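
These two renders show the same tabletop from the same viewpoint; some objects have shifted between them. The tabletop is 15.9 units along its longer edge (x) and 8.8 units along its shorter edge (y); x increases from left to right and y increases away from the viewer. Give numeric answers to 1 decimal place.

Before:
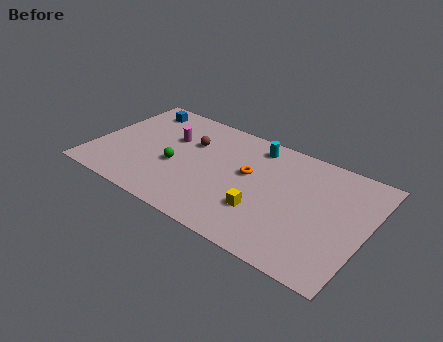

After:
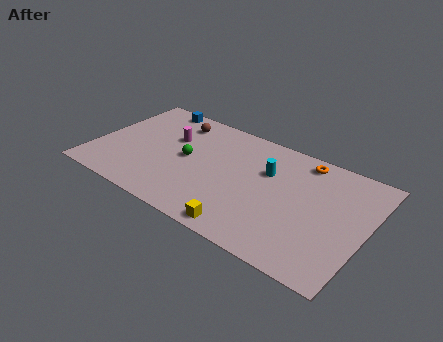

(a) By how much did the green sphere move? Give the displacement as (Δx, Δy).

(0.5, 0.9)

From the two frames, the green sphere sits at roughly (4.9, 3.6) before and (5.4, 4.5) after.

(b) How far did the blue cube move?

1.0

The blue cube was near (1.9, 7.4) before and (2.7, 8.0) after, so it travelled √(0.8² + 0.6²) ≈ 1.0 units.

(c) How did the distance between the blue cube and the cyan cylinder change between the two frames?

+0.5

Before: roughly 7.1 units apart; after: 7.6. That's 0.5 units further apart.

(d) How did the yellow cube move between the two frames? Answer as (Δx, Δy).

(-0.7, -1.8)

The yellow cube was at about (10.2, 2.7) and moved to about (9.5, 0.9).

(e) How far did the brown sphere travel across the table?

1.8

The brown sphere was near (5.4, 5.9) before and (4.2, 7.2) after, so it travelled √(1.2² + 1.3²) ≈ 1.8 units.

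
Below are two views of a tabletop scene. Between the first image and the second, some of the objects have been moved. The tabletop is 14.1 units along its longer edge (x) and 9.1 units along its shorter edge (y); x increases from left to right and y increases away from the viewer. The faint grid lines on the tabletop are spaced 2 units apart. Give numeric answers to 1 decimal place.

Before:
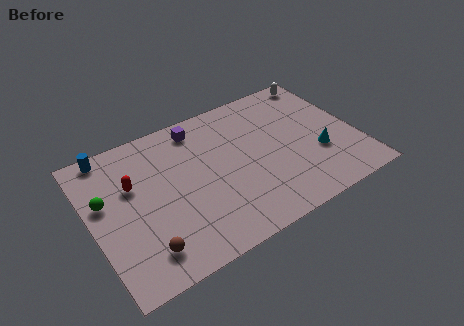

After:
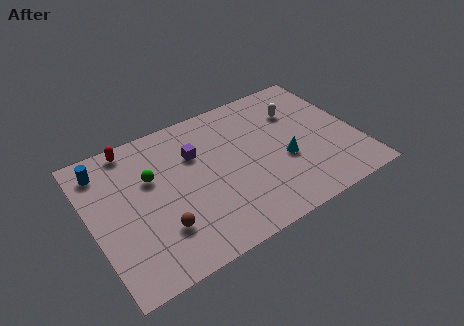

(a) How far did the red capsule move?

2.4

The red capsule moved from about (2.3, 5.8) to (2.6, 8.2), a distance of √(0.3² + 2.4²) ≈ 2.4.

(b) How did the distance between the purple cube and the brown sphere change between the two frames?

-2.8

They were about 7.2 units apart before and 4.4 after — 2.8 units closer together.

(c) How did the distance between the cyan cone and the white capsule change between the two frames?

-2.0

The distance was about 5.1 in the first image and 3.1 in the second, so they moved 2.0 units closer together.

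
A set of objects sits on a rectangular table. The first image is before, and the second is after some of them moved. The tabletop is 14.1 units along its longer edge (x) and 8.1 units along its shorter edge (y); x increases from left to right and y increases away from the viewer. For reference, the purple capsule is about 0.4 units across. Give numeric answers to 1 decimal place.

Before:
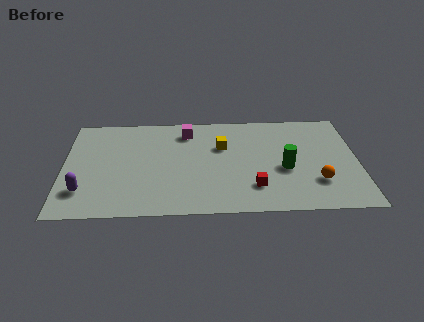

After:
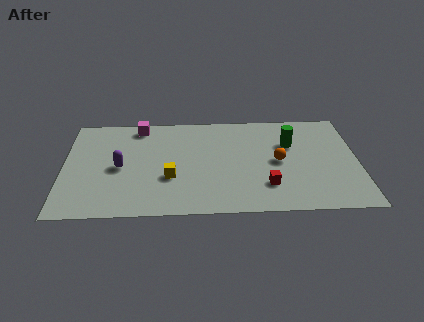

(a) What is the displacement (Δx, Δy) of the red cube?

(0.6, 0.1)

From the two frames, the red cube sits at roughly (9.1, 2.0) before and (9.7, 2.1) after.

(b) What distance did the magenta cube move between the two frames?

2.4

From (5.9, 6.6) to (3.6, 7.1), the magenta cube covered √(2.3² + 0.5²) ≈ 2.4 units.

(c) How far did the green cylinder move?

2.0

The green cylinder moved from about (10.6, 3.4) to (10.9, 5.4), a distance of √(0.3² + 2.0²) ≈ 2.0.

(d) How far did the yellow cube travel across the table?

3.5

The yellow cube was near (7.6, 5.3) before and (5.1, 2.9) after, so it travelled √(2.5² + 2.4²) ≈ 3.5 units.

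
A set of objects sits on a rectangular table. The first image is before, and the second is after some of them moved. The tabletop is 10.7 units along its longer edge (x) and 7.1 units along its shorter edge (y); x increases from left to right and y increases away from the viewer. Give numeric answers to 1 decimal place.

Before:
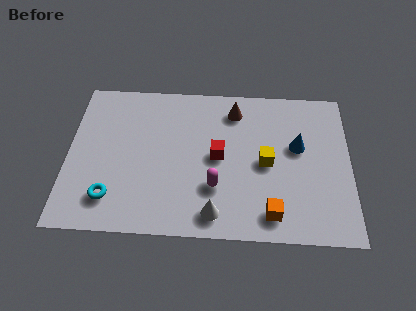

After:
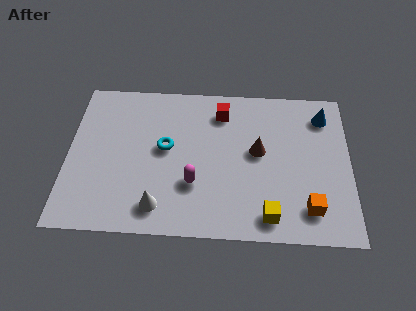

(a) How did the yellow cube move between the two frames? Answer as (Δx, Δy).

(0.1, -2.4)

The yellow cube started near (7.5, 3.4) and ended near (7.6, 1.0).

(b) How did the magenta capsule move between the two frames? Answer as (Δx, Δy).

(-0.8, 0.1)

The magenta capsule was at about (5.6, 2.2) and moved to about (4.8, 2.3).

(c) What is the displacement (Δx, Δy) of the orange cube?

(1.4, 0.3)

The orange cube was at about (7.7, 1.1) and moved to about (9.1, 1.4).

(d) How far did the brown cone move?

2.1

From (6.3, 5.8) to (7.2, 3.9), the brown cone covered √(0.9² + 1.9²) ≈ 2.1 units.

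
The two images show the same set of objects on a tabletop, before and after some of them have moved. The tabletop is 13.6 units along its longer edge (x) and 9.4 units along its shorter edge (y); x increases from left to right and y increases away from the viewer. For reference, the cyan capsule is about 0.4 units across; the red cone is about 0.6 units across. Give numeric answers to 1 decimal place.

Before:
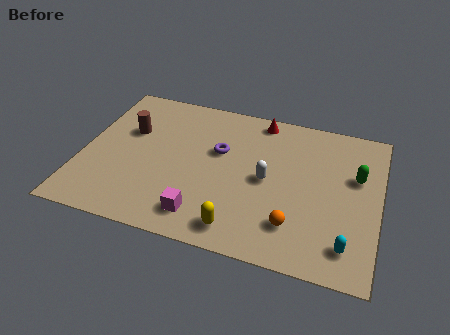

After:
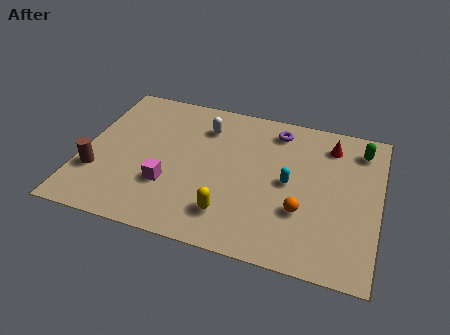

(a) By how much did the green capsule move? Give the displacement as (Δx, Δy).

(0.1, 1.8)

The green capsule started near (12.5, 5.9) and ended near (12.6, 7.7).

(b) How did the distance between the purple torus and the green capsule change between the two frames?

-2.4

Before: roughly 6.3 units apart; after: 3.9. That's 2.4 units closer together.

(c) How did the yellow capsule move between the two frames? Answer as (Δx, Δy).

(-0.5, 0.7)

The yellow capsule was at about (7.5, 1.3) and moved to about (7.0, 2.0).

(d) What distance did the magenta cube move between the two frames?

2.2

From (5.8, 1.6) to (4.1, 3.0), the magenta cube covered √(1.7² + 1.4²) ≈ 2.2 units.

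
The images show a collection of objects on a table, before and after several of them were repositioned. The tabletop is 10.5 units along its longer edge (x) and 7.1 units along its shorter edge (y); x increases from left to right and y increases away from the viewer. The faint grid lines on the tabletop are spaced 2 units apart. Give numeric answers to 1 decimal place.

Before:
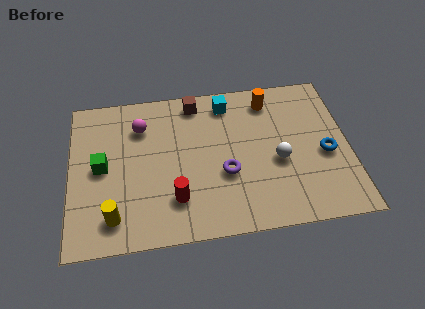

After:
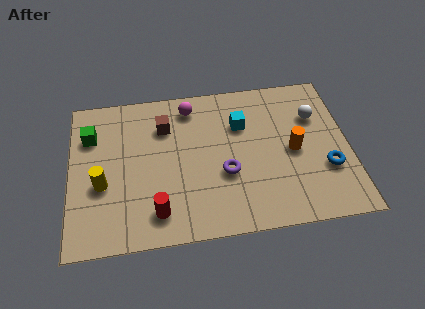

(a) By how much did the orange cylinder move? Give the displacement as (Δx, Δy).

(0.8, -2.5)

From the two frames, the orange cylinder sits at roughly (7.6, 5.9) before and (8.4, 3.4) after.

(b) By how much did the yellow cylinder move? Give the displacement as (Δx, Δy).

(-0.4, 1.5)

From the two frames, the yellow cylinder sits at roughly (1.6, 1.3) before and (1.2, 2.8) after.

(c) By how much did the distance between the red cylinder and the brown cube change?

-0.6

The distance was about 4.5 in the first image and 3.9 in the second, so they moved 0.6 units closer together.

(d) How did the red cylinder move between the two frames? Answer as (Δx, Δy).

(-0.7, -0.5)

The red cylinder started near (3.9, 1.8) and ended near (3.2, 1.3).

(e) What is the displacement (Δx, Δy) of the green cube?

(-0.4, 1.5)

The green cube started near (1.2, 3.6) and ended near (0.8, 5.1).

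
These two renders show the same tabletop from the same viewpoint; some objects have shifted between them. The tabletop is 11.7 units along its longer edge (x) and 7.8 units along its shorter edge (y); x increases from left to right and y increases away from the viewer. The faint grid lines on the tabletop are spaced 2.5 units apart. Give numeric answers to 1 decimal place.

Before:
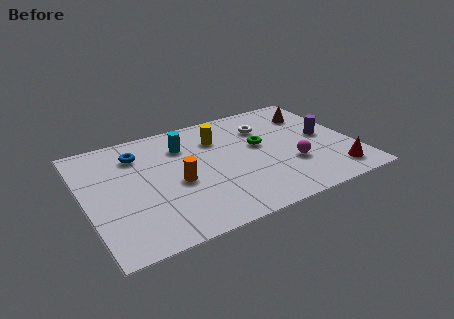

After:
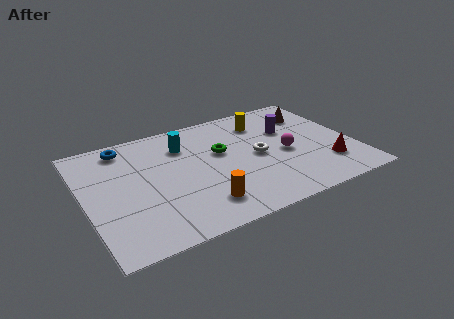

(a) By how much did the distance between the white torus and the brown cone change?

+1.3

Before: roughly 2.2 units apart; after: 3.5. That's 1.3 units further apart.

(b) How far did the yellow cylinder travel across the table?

2.1

From (6.0, 5.7) to (8.1, 6.1), the yellow cylinder covered √(2.1² + 0.4²) ≈ 2.1 units.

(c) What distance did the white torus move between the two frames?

2.0

The white torus was near (8.1, 5.7) before and (7.5, 3.8) after, so it travelled √(0.6² + 1.9²) ≈ 2.0 units.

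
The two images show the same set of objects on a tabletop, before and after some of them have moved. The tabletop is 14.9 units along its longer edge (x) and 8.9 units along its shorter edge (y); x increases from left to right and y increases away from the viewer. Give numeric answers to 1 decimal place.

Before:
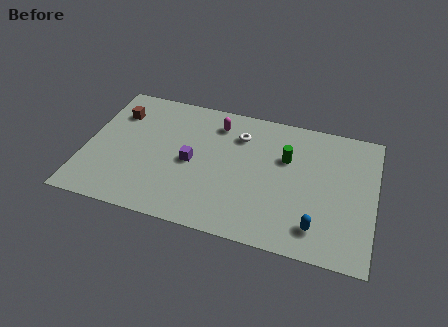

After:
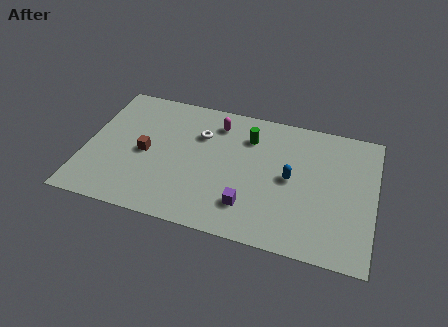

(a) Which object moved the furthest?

the purple cube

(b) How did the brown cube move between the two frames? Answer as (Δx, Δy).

(1.7, -2.4)

The brown cube started near (1.4, 6.6) and ended near (3.1, 4.2).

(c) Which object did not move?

the magenta capsule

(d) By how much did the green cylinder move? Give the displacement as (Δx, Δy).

(-2.0, 0.9)

The green cylinder started near (10.3, 5.8) and ended near (8.3, 6.7).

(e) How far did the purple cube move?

3.7

The purple cube moved from about (5.5, 4.2) to (8.6, 2.1), a distance of √(3.1² + 2.1²) ≈ 3.7.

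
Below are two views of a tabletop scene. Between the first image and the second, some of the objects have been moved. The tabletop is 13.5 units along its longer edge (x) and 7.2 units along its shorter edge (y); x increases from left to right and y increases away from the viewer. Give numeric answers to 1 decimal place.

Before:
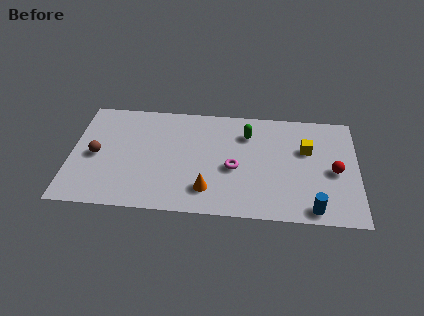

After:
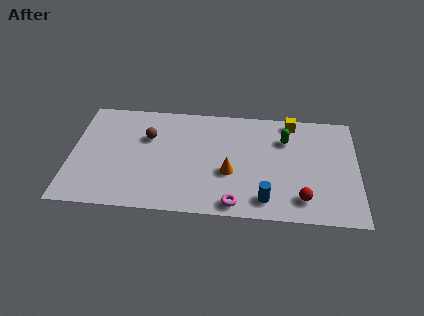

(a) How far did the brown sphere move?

2.8

From (1.2, 3.4) to (3.6, 4.8), the brown sphere covered √(2.4² + 1.4²) ≈ 2.8 units.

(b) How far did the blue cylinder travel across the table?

2.2

The blue cylinder was near (11.4, 0.8) before and (9.2, 1.2) after, so it travelled √(2.2² + 0.4²) ≈ 2.2 units.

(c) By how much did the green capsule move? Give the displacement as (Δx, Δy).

(1.8, -0.2)

The green capsule started near (8.3, 5.4) and ended near (10.1, 5.2).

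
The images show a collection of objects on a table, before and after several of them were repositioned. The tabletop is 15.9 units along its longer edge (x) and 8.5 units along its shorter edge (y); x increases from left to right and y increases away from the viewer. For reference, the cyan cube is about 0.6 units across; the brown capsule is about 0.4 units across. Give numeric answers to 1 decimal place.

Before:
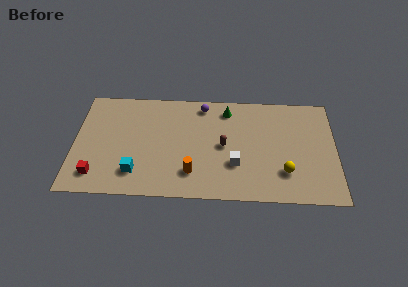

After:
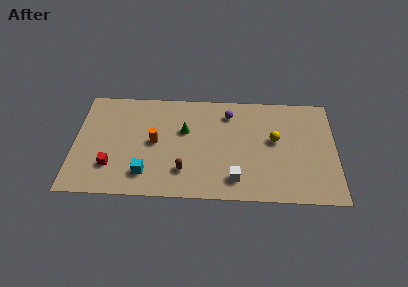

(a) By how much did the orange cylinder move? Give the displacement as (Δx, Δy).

(-2.3, 2.3)

From the two frames, the orange cylinder sits at roughly (7.2, 2.0) before and (4.9, 4.3) after.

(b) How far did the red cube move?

1.1

The red cube moved from about (1.4, 1.6) to (2.3, 2.3), a distance of √(0.9² + 0.7²) ≈ 1.1.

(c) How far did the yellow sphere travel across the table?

2.6

The yellow sphere moved from about (12.8, 2.3) to (12.2, 4.8), a distance of √(0.6² + 2.5²) ≈ 2.6.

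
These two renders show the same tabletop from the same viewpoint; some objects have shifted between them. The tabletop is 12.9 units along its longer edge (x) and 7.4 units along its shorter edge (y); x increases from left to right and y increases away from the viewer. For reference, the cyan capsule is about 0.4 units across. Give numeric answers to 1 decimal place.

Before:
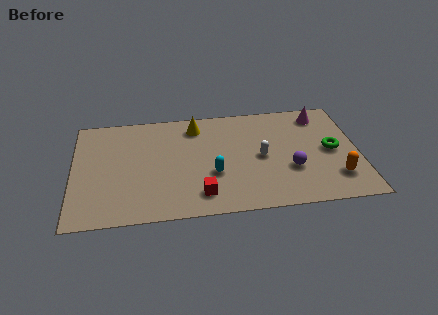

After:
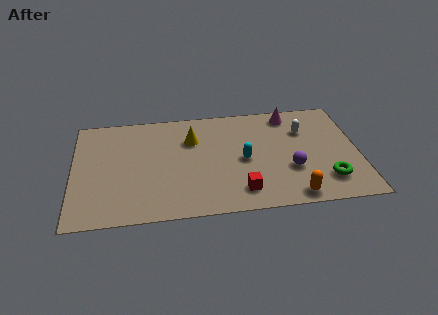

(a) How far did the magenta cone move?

1.4

From (11.3, 6.2) to (9.9, 6.4), the magenta cone covered √(1.4² + 0.2²) ≈ 1.4 units.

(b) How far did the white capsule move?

2.6

The white capsule moved from about (8.5, 3.6) to (10.5, 5.2), a distance of √(2.0² + 1.6²) ≈ 2.6.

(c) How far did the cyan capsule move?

1.6

From (6.3, 2.7) to (7.7, 3.5), the cyan capsule covered √(1.4² + 0.8²) ≈ 1.6 units.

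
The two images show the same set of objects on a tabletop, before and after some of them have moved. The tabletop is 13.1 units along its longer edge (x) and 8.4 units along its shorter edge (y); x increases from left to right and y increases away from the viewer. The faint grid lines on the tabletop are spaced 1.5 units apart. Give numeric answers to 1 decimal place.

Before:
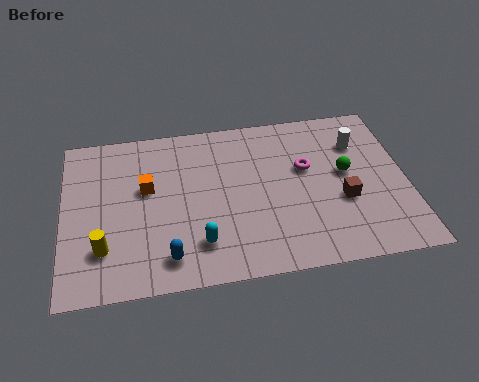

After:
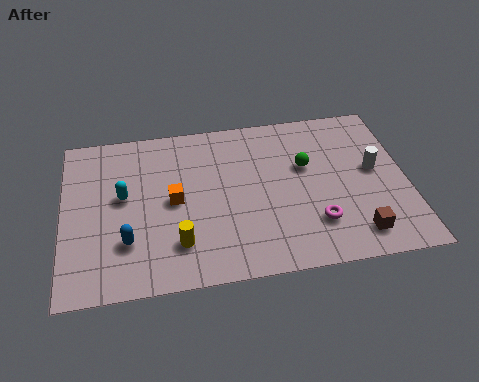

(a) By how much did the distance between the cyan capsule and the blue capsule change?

+1.0

Before: roughly 1.3 units apart; after: 2.3. That's 1.0 units further apart.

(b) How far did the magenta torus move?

2.9

The magenta torus was near (9.3, 5.1) before and (9.5, 2.2) after, so it travelled √(0.2² + 2.9²) ≈ 2.9 units.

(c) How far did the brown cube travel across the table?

1.8

The brown cube was near (10.6, 3.2) before and (11.0, 1.4) after, so it travelled √(0.4² + 1.8²) ≈ 1.8 units.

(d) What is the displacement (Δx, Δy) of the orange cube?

(1.0, -0.8)

The orange cube was at about (3.2, 5.0) and moved to about (4.2, 4.2).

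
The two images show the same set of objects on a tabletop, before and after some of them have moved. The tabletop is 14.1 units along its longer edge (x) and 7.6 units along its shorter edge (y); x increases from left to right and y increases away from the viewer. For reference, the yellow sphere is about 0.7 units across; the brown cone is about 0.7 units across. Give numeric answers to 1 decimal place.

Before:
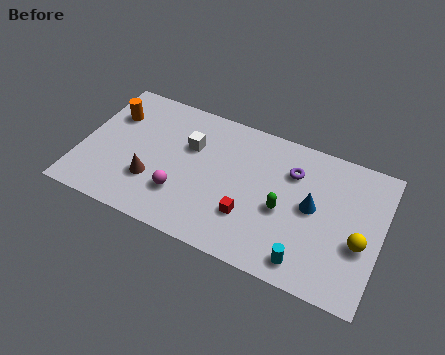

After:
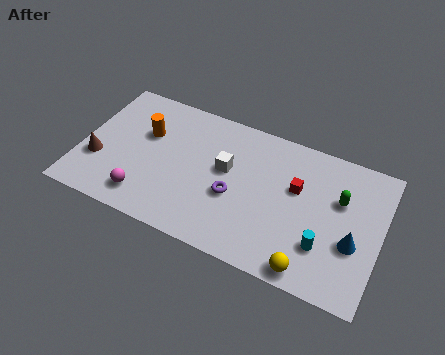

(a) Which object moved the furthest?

the purple torus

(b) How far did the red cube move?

3.1

The red cube was near (8.1, 2.3) before and (10.1, 4.7) after, so it travelled √(2.0² + 2.4²) ≈ 3.1 units.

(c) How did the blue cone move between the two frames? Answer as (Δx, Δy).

(2.0, -1.1)

From the two frames, the blue cone sits at roughly (10.9, 4.0) before and (12.9, 2.9) after.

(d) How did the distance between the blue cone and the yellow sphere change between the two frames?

+0.3

They were about 2.5 units apart before and 2.8 after — 0.3 units further apart.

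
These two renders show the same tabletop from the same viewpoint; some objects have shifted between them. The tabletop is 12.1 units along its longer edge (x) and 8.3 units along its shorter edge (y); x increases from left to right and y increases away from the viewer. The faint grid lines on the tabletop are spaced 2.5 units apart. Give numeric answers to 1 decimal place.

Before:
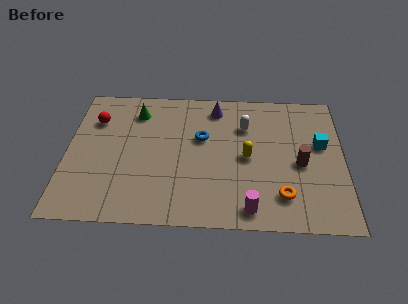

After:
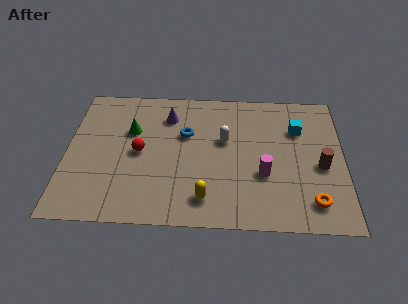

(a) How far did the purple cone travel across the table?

2.2

The purple cone moved from about (6.5, 7.0) to (4.4, 6.4), a distance of √(2.1² + 0.6²) ≈ 2.2.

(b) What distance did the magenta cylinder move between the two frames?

2.1

From (8.0, 1.0) to (8.6, 3.0), the magenta cylinder covered √(0.6² + 2.0²) ≈ 2.1 units.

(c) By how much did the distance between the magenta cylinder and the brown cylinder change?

-0.9

They were about 3.5 units apart before and 2.6 after — 0.9 units closer together.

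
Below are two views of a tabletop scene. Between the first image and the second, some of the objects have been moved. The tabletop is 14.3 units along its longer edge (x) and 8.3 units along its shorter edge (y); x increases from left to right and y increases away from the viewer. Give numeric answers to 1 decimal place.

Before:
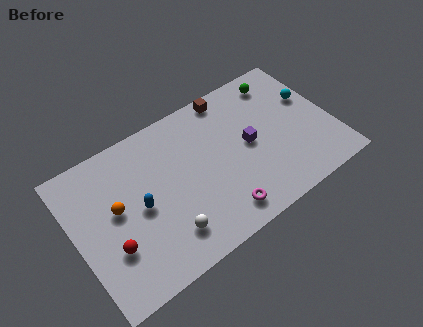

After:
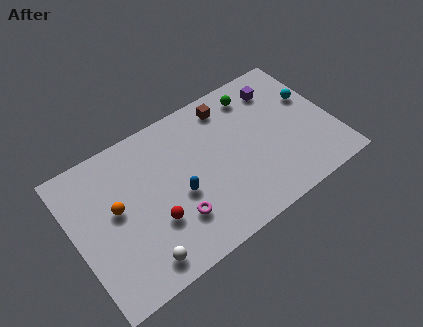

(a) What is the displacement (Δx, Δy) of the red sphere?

(2.4, 0.1)

The red sphere started near (1.7, 2.7) and ended near (4.1, 2.8).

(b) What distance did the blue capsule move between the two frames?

2.2

The blue capsule moved from about (3.5, 4.0) to (5.6, 3.5), a distance of √(2.1² + 0.5²) ≈ 2.2.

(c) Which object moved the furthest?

the purple cube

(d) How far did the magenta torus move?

2.5

The magenta torus moved from about (7.5, 1.3) to (5.2, 2.3), a distance of √(2.3² + 1.0²) ≈ 2.5.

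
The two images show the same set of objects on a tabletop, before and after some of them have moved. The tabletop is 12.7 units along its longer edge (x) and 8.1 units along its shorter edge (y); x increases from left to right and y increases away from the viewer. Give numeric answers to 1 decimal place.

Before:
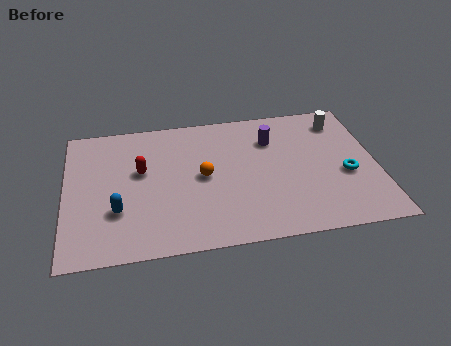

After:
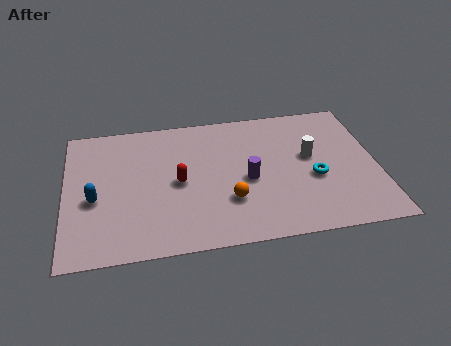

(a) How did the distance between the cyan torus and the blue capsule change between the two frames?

-0.4

Before: roughly 9.3 units apart; after: 8.9. That's 0.4 units closer together.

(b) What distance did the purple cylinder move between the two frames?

2.5

The purple cylinder moved from about (8.5, 5.9) to (7.4, 3.6), a distance of √(1.1² + 2.3²) ≈ 2.5.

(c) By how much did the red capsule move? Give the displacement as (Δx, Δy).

(1.5, -0.9)

The red capsule started near (3.1, 4.8) and ended near (4.6, 3.9).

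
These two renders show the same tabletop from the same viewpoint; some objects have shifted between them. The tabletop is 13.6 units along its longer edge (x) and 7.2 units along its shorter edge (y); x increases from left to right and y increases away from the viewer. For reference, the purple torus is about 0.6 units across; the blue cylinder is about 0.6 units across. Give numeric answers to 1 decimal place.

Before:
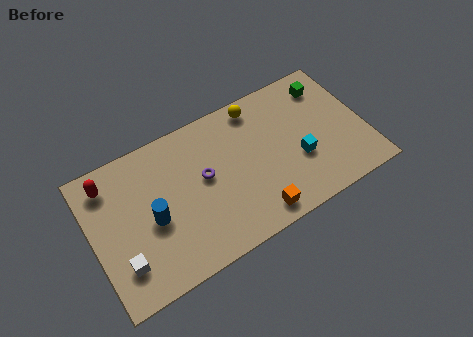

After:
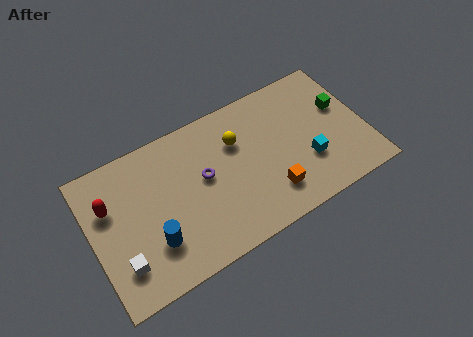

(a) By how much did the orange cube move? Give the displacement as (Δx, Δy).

(0.9, 0.7)

The orange cube started near (7.7, 1.0) and ended near (8.6, 1.7).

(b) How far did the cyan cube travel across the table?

0.5

The cyan cube was near (10.2, 2.7) before and (10.6, 2.4) after, so it travelled √(0.4² + 0.3²) ≈ 0.5 units.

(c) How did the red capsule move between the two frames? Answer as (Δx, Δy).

(-0.1, -1.1)

The red capsule started near (1.1, 5.9) and ended near (1.0, 4.8).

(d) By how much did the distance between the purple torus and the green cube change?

+0.3

The distance was about 6.7 in the first image and 7.0 in the second, so they moved 0.3 units further apart.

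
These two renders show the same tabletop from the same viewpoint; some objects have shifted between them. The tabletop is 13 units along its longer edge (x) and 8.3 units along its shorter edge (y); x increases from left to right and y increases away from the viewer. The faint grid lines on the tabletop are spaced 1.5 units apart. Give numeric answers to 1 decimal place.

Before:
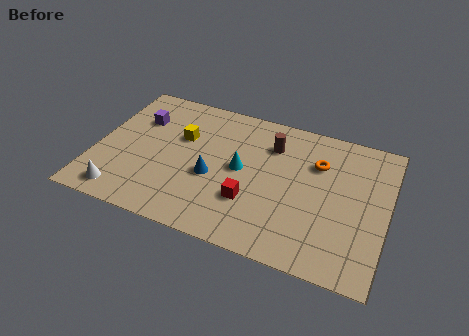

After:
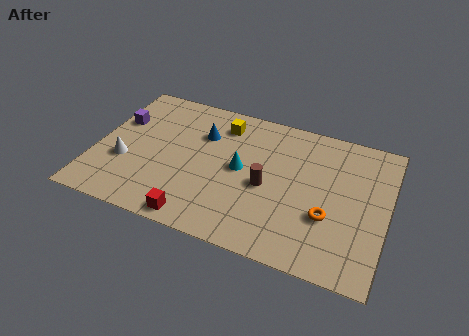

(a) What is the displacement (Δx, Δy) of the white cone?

(-0.1, 1.9)

The white cone started near (1.5, 1.1) and ended near (1.4, 3.0).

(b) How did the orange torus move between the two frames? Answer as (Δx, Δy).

(0.7, -2.9)

From the two frames, the orange torus sits at roughly (9.8, 5.8) before and (10.5, 2.9) after.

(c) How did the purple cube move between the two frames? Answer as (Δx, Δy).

(-0.9, -0.4)

The purple cube was at about (1.7, 5.8) and moved to about (0.8, 5.4).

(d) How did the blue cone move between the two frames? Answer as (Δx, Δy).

(-0.7, 2.4)

The blue cone started near (5.3, 3.4) and ended near (4.6, 5.8).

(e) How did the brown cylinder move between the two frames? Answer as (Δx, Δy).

(0.0, -2.5)

From the two frames, the brown cylinder sits at roughly (7.7, 6.2) before and (7.7, 3.7) after.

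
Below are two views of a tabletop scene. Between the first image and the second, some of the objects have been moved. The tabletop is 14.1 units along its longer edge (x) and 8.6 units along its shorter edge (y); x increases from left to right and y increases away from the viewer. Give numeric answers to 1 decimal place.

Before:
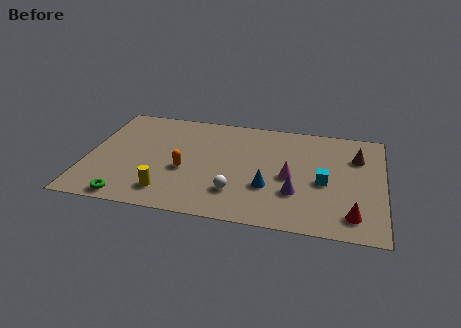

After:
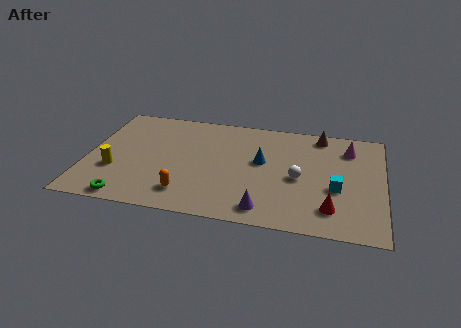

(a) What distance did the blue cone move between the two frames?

2.0

From (8.7, 2.9) to (8.3, 4.9), the blue cone covered √(0.4² + 2.0²) ≈ 2.0 units.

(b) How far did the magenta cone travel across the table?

3.9

The magenta cone was near (9.7, 3.9) before and (12.4, 6.7) after, so it travelled √(2.7² + 2.8²) ≈ 3.9 units.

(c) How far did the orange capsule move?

1.8

The orange capsule moved from about (4.7, 3.5) to (4.9, 1.7), a distance of √(0.2² + 1.8²) ≈ 1.8.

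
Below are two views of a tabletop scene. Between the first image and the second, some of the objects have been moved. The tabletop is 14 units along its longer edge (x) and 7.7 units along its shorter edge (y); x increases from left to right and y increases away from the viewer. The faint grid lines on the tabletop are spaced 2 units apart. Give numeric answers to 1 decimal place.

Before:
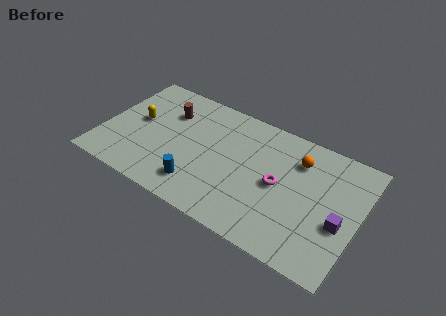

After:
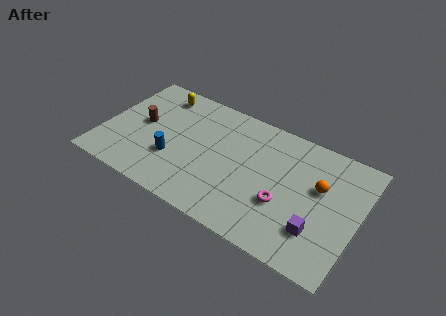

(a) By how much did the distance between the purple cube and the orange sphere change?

-1.1

They were about 3.7 units apart before and 2.6 after — 1.1 units closer together.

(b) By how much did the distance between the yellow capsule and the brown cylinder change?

+0.5

The distance was about 2.0 in the first image and 2.5 in the second, so they moved 0.5 units further apart.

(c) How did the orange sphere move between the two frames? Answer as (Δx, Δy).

(1.3, -1.1)

The orange sphere was at about (10.5, 5.8) and moved to about (11.8, 4.7).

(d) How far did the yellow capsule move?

2.4

The yellow capsule was near (1.8, 4.2) before and (2.6, 6.5) after, so it travelled √(0.8² + 2.3²) ≈ 2.4 units.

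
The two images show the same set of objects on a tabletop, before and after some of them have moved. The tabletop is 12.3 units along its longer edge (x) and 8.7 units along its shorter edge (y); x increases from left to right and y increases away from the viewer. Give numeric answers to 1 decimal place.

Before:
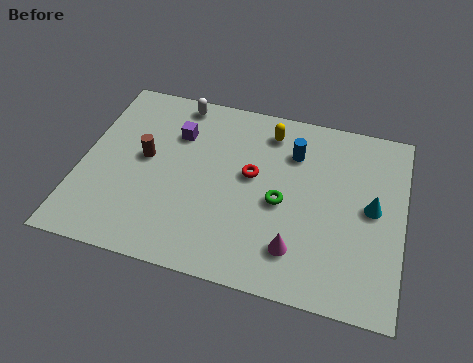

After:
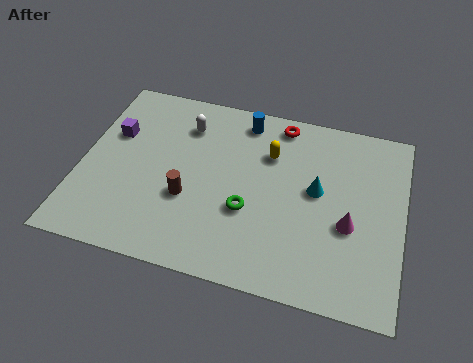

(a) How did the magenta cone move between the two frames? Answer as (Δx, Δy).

(1.9, 1.6)

The magenta cone started near (8.4, 1.9) and ended near (10.3, 3.5).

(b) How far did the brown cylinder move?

2.3

The brown cylinder was near (2.4, 4.7) before and (4.2, 3.2) after, so it travelled √(1.8² + 1.5²) ≈ 2.3 units.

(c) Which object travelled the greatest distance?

the red torus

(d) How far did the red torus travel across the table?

2.9

The red torus was near (6.5, 4.9) before and (7.4, 7.7) after, so it travelled √(0.9² + 2.8²) ≈ 2.9 units.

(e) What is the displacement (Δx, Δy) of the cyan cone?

(-2.1, 0.3)

The cyan cone started near (11.1, 4.5) and ended near (9.0, 4.8).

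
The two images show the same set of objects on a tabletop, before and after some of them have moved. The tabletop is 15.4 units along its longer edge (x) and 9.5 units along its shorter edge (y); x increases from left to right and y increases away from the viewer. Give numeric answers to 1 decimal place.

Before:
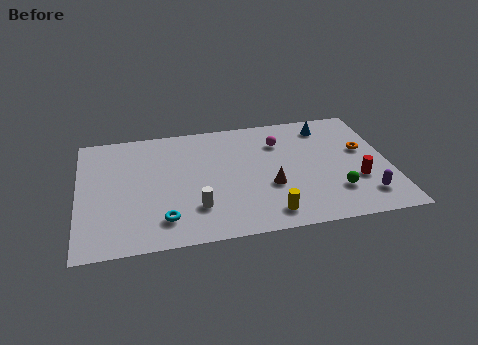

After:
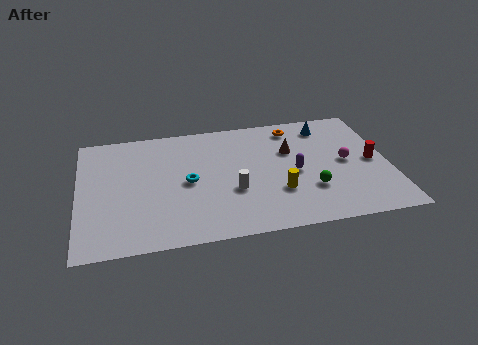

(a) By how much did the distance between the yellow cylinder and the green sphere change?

-2.0

They were about 3.6 units apart before and 1.6 after — 2.0 units closer together.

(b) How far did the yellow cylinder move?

1.7

The yellow cylinder moved from about (9.2, 1.4) to (9.8, 3.0), a distance of √(0.6² + 1.6²) ≈ 1.7.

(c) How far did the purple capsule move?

4.1

The purple capsule moved from about (14.0, 1.9) to (10.7, 4.4), a distance of √(3.3² + 2.5²) ≈ 4.1.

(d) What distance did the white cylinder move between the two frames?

2.1

The white cylinder was near (5.7, 2.5) before and (7.6, 3.5) after, so it travelled √(1.9² + 1.0²) ≈ 2.1 units.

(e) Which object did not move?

the blue cone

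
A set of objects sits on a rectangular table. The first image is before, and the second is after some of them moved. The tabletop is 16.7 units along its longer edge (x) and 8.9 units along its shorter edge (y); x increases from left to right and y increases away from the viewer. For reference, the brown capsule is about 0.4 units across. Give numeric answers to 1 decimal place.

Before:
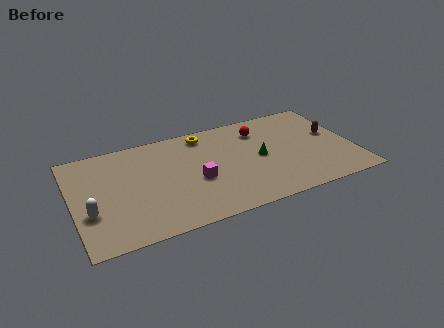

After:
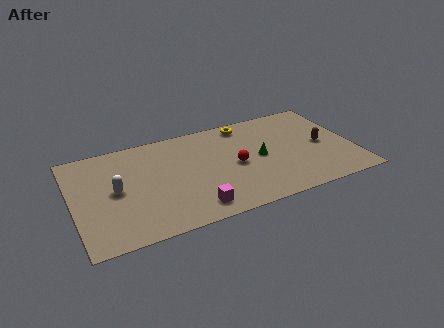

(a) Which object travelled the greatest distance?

the red sphere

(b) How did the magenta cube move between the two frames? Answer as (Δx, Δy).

(-0.4, -2.3)

The magenta cube started near (7.2, 3.7) and ended near (6.8, 1.4).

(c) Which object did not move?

the green cone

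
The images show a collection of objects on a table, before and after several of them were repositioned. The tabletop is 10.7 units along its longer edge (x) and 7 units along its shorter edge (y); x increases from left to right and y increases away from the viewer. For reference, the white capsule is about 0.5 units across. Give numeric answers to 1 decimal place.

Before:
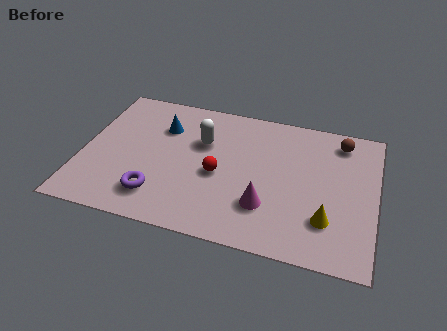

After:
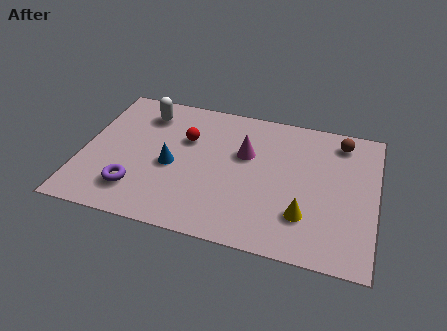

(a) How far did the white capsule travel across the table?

2.4

The white capsule moved from about (4.3, 4.6) to (2.1, 5.6), a distance of √(2.2² + 1.0²) ≈ 2.4.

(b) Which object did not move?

the brown sphere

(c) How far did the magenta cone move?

2.6

The magenta cone moved from about (6.8, 2.0) to (5.9, 4.4), a distance of √(0.9² + 2.4²) ≈ 2.6.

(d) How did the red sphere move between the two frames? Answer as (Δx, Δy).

(-1.3, 1.5)

The red sphere started near (5.0, 3.1) and ended near (3.7, 4.6).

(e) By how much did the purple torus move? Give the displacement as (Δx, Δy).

(-0.8, 0.1)

From the two frames, the purple torus sits at roughly (2.9, 1.5) before and (2.1, 1.6) after.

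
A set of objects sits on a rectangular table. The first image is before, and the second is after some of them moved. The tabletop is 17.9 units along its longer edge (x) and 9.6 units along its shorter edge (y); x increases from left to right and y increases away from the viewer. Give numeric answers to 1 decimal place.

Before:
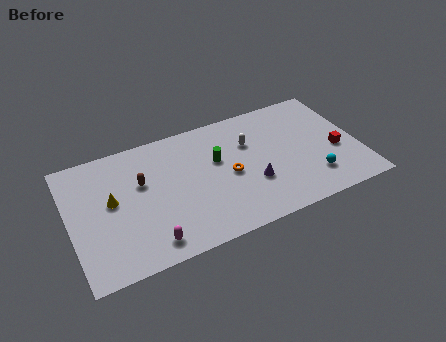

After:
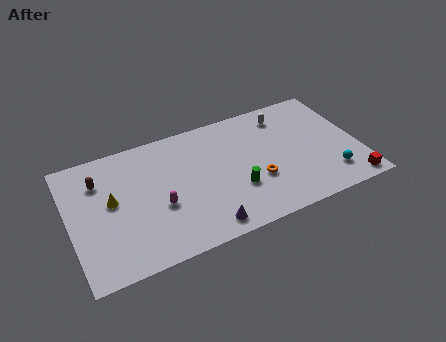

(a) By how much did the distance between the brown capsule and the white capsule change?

+4.9

They were about 6.8 units apart before and 11.7 after — 4.9 units further apart.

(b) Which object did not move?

the yellow cone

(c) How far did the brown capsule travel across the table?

2.7

The brown capsule was near (4.5, 6.0) before and (2.0, 7.1) after, so it travelled √(2.5² + 1.1²) ≈ 2.7 units.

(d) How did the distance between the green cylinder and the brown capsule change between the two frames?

+4.3

Before: roughly 4.7 units apart; after: 9.0. That's 4.3 units further apart.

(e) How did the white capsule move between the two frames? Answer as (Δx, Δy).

(2.4, 1.4)

The white capsule started near (11.3, 6.5) and ended near (13.7, 7.9).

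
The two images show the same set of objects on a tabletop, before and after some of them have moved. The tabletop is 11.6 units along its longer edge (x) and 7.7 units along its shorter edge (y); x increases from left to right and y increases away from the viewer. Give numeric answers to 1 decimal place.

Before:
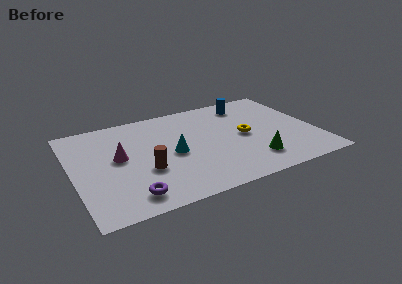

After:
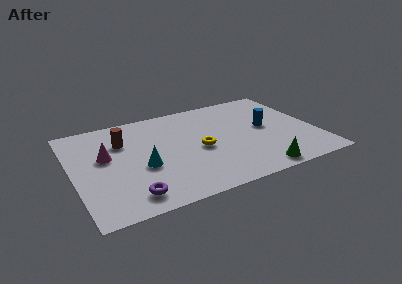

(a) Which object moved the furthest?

the brown cylinder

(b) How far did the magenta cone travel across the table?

0.7

The magenta cone was near (2.2, 4.2) before and (1.6, 4.5) after, so it travelled √(0.6² + 0.3²) ≈ 0.7 units.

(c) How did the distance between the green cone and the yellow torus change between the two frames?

+1.5

They were about 2.1 units apart before and 3.6 after — 1.5 units further apart.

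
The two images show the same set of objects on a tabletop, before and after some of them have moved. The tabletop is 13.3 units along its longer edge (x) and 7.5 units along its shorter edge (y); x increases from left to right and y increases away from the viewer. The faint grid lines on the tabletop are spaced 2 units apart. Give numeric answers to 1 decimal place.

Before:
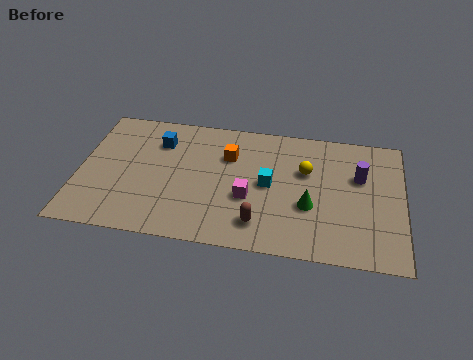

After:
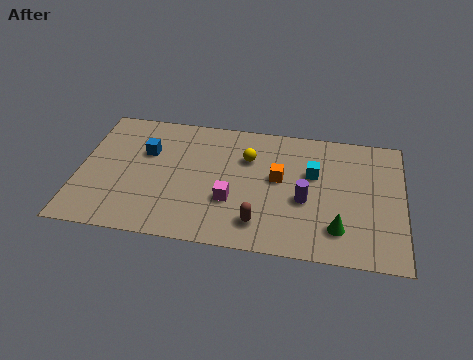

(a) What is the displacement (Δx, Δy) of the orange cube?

(2.1, -1.0)

From the two frames, the orange cube sits at roughly (6.1, 5.2) before and (8.2, 4.2) after.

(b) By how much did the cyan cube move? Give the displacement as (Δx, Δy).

(1.8, 0.9)

The cyan cube was at about (7.8, 3.8) and moved to about (9.6, 4.7).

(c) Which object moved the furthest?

the purple cylinder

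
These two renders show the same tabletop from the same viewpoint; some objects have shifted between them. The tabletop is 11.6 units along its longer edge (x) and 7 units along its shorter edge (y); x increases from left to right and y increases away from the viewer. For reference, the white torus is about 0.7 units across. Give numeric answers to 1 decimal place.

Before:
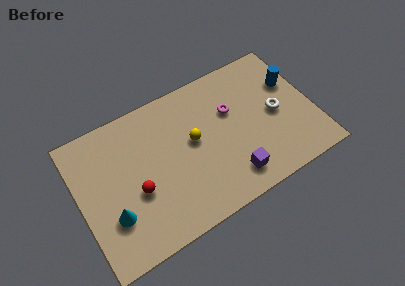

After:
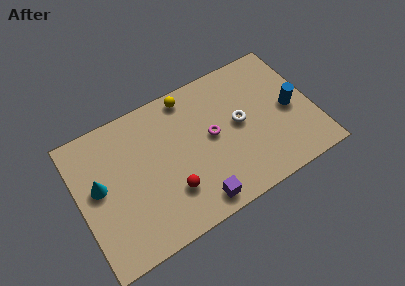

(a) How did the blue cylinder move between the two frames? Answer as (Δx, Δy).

(-0.3, -1.3)

From the two frames, the blue cylinder sits at roughly (10.8, 4.6) before and (10.5, 3.3) after.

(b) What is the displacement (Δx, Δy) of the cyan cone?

(-0.4, 1.7)

The cyan cone was at about (1.4, 2.2) and moved to about (1.0, 3.9).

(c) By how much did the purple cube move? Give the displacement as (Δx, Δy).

(-1.8, -0.4)

The purple cube started near (7.2, 1.3) and ended near (5.4, 0.9).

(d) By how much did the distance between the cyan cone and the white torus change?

-1.5

The distance was about 8.5 in the first image and 7.0 in the second, so they moved 1.5 units closer together.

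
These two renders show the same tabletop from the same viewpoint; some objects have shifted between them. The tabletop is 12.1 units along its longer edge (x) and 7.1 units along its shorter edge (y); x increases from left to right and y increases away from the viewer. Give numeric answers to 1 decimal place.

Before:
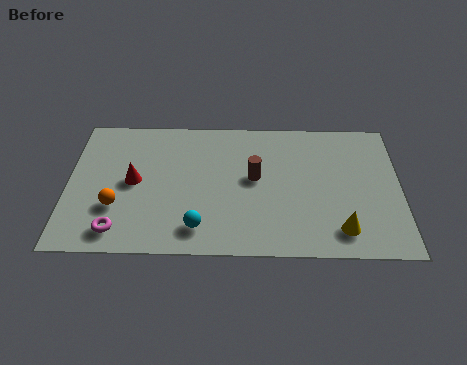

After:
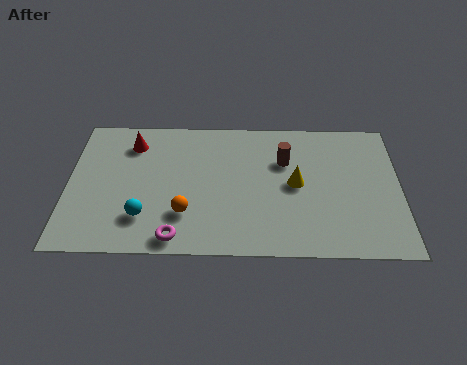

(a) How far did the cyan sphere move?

2.1

From (4.8, 1.3) to (2.8, 1.8), the cyan sphere covered √(2.0² + 0.5²) ≈ 2.1 units.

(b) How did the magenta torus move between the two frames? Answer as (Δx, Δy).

(2.1, -0.3)

From the two frames, the magenta torus sits at roughly (1.9, 1.1) before and (4.0, 0.8) after.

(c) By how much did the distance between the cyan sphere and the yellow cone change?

+0.7

They were about 5.1 units apart before and 5.8 after — 0.7 units further apart.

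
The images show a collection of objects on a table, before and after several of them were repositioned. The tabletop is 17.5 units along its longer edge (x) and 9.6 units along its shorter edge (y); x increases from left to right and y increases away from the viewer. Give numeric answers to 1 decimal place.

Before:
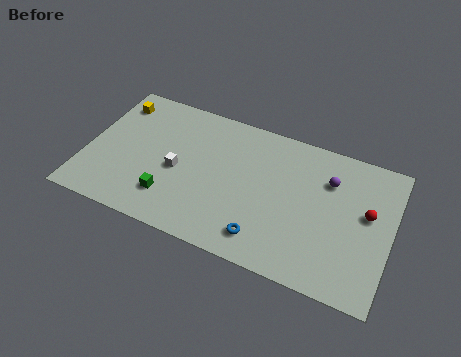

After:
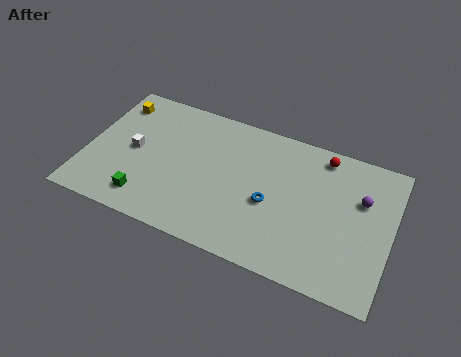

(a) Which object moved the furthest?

the red sphere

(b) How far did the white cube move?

2.6

From (5.3, 4.3) to (2.7, 4.8), the white cube covered √(2.6² + 0.5²) ≈ 2.6 units.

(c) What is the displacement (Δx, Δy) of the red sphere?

(-2.8, 2.9)

The red sphere was at about (16.1, 5.5) and moved to about (13.3, 8.4).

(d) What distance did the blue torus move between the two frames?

2.4

From (10.6, 1.7) to (10.7, 4.1), the blue torus covered √(0.1² + 2.4²) ≈ 2.4 units.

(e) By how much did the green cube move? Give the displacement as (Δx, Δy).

(-1.3, -0.6)

From the two frames, the green cube sits at roughly (5.1, 2.3) before and (3.8, 1.7) after.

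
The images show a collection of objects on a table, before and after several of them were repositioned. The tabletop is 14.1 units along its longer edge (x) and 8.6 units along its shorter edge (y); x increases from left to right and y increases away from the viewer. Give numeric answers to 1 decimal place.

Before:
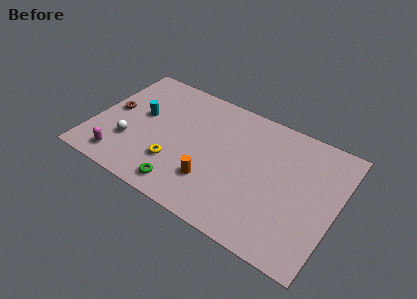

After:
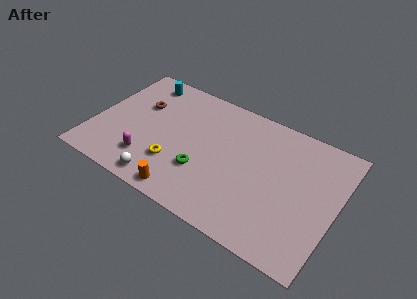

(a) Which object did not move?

the yellow torus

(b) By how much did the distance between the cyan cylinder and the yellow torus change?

+2.2

They were about 3.4 units apart before and 5.6 after — 2.2 units further apart.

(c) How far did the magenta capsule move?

1.7

The magenta capsule moved from about (2.0, 1.3) to (3.5, 2.0), a distance of √(1.5² + 0.7²) ≈ 1.7.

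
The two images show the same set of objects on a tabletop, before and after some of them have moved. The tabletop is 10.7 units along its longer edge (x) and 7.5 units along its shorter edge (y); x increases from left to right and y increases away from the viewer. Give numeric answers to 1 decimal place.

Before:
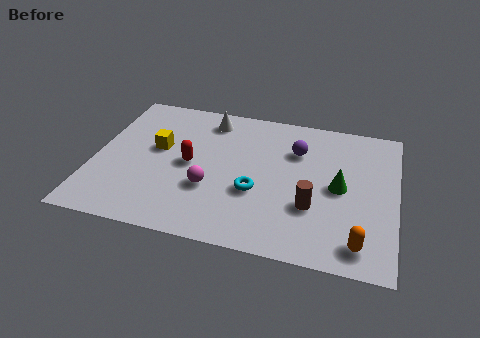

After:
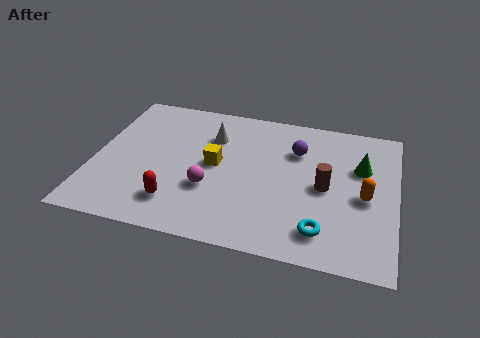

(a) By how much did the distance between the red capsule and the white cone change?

+1.3

Before: roughly 2.6 units apart; after: 3.9. That's 1.3 units further apart.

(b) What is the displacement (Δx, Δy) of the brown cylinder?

(0.4, 1.1)

The brown cylinder was at about (7.8, 2.5) and moved to about (8.2, 3.6).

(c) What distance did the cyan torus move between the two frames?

2.8

The cyan torus moved from about (5.8, 2.8) to (8.2, 1.4), a distance of √(2.4² + 1.4²) ≈ 2.8.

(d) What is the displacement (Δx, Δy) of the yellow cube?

(2.1, -0.4)

The yellow cube started near (2.2, 4.3) and ended near (4.3, 3.9).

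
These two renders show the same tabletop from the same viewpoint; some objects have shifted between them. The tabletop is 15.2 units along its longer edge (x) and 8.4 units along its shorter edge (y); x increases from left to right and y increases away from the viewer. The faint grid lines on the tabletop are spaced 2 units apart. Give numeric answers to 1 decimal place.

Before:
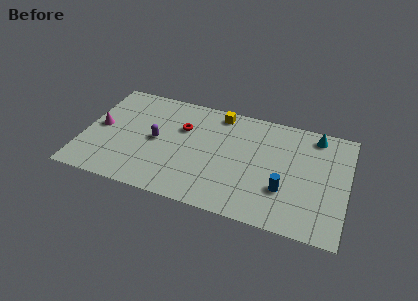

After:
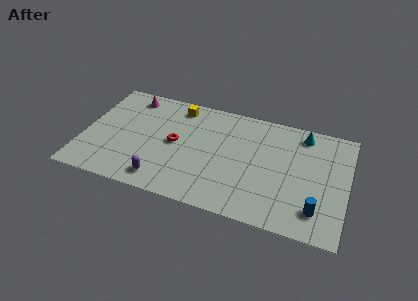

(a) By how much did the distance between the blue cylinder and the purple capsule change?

+1.2

Before: roughly 7.6 units apart; after: 8.8. That's 1.2 units further apart.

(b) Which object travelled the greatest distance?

the magenta cone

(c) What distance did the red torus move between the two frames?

1.3

The red torus moved from about (5.6, 5.6) to (5.3, 4.3), a distance of √(0.3² + 1.3²) ≈ 1.3.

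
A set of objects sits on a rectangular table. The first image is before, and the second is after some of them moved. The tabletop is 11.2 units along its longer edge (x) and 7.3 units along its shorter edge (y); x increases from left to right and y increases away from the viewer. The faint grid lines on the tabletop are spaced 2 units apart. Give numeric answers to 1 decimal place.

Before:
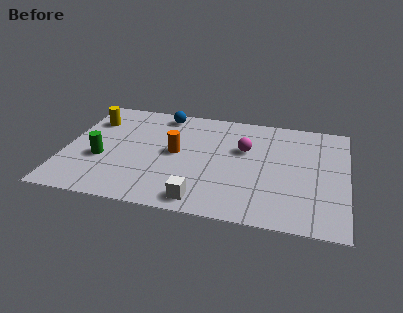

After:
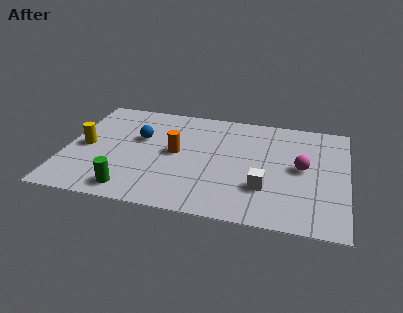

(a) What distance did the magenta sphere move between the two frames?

2.4

The magenta sphere was near (7.1, 4.6) before and (9.4, 3.8) after, so it travelled √(2.3² + 0.8²) ≈ 2.4 units.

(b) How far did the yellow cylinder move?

1.9

The yellow cylinder moved from about (0.9, 5.4) to (0.8, 3.5), a distance of √(0.1² + 1.9²) ≈ 1.9.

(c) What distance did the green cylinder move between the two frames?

2.2

The green cylinder was near (1.5, 2.8) before and (2.8, 1.0) after, so it travelled √(1.3² + 1.8²) ≈ 2.2 units.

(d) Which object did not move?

the orange cylinder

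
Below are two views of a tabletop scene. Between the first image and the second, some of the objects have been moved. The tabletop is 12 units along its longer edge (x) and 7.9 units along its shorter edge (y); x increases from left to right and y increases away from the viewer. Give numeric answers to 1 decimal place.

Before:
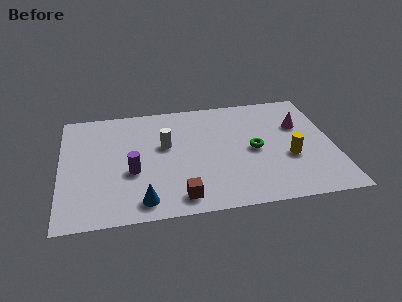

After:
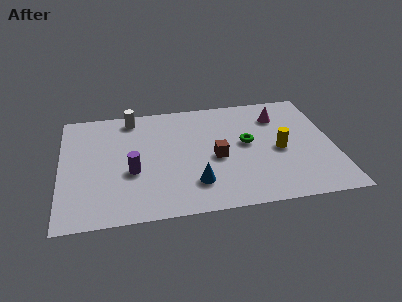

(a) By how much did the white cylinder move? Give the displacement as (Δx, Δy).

(-1.4, 2.2)

The white cylinder started near (4.6, 4.7) and ended near (3.2, 6.9).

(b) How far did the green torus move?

0.6

From (8.5, 3.8) to (8.2, 4.3), the green torus covered √(0.3² + 0.5²) ≈ 0.6 units.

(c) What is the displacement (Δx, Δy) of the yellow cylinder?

(-0.4, 0.6)

From the two frames, the yellow cylinder sits at roughly (10.0, 3.0) before and (9.6, 3.6) after.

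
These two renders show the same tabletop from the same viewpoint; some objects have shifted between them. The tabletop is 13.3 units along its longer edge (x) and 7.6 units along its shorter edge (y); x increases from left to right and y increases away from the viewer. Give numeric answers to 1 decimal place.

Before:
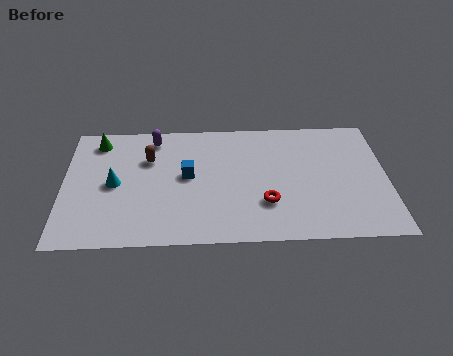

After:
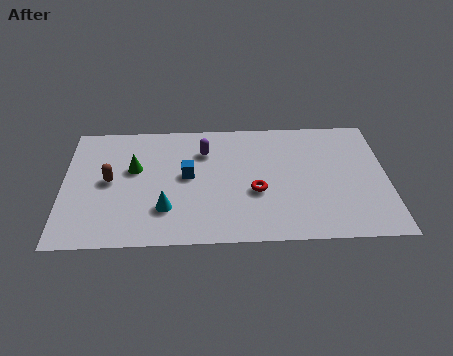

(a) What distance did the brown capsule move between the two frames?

2.1

The brown capsule moved from about (3.5, 5.2) to (1.9, 3.9), a distance of √(1.6² + 1.3²) ≈ 2.1.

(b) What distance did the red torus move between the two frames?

0.8

The red torus was near (8.3, 2.3) before and (7.9, 3.0) after, so it travelled √(0.4² + 0.7²) ≈ 0.8 units.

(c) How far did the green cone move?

2.3

The green cone moved from about (1.4, 6.4) to (2.9, 4.6), a distance of √(1.5² + 1.8²) ≈ 2.3.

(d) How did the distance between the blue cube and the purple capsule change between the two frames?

-1.1

Before: roughly 2.8 units apart; after: 1.7. That's 1.1 units closer together.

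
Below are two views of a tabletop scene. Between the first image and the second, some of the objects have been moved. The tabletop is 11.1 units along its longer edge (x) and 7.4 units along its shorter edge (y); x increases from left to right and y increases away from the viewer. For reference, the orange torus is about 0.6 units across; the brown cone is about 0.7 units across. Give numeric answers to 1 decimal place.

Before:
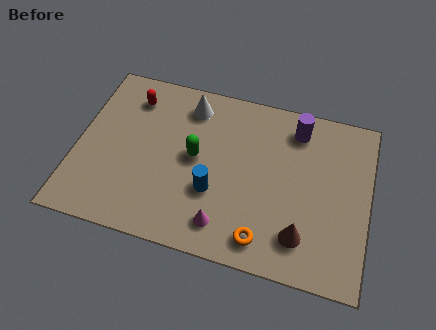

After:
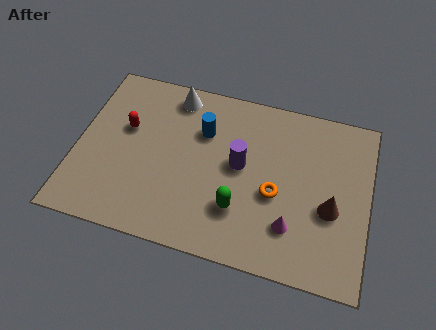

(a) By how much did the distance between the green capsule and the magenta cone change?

-0.9

They were about 2.9 units apart before and 2.0 after — 0.9 units closer together.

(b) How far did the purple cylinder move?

2.9

From (8.2, 6.1) to (6.2, 4.0), the purple cylinder covered √(2.0² + 2.1²) ≈ 2.9 units.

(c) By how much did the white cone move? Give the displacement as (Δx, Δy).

(-0.6, 0.3)

The white cone started near (4.1, 6.1) and ended near (3.5, 6.4).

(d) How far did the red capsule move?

1.4

From (1.9, 5.9) to (1.8, 4.5), the red capsule covered √(0.1² + 1.4²) ≈ 1.4 units.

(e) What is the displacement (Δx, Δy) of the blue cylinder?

(-0.6, 2.5)

From the two frames, the blue cylinder sits at roughly (5.3, 2.6) before and (4.7, 5.1) after.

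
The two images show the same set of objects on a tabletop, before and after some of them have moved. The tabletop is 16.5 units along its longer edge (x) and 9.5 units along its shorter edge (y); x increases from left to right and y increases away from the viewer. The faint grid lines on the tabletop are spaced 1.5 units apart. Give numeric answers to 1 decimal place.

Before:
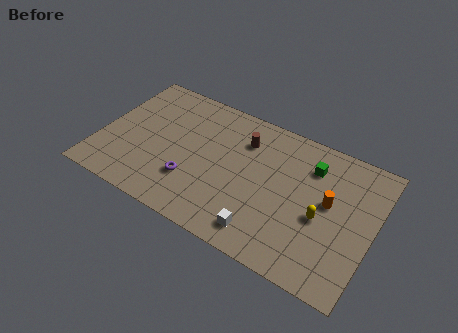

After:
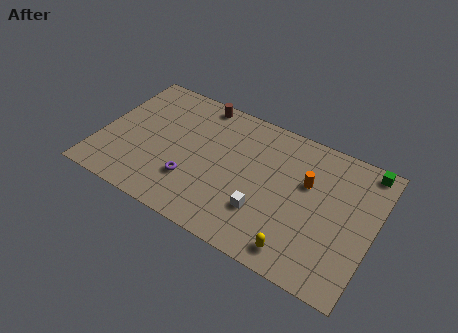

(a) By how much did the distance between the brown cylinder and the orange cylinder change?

+1.8

Before: roughly 5.7 units apart; after: 7.5. That's 1.8 units further apart.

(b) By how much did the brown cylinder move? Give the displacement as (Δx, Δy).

(-3.0, 1.5)

The brown cylinder was at about (8.4, 7.1) and moved to about (5.4, 8.6).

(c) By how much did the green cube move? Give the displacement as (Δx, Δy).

(3.1, 1.4)

The green cube was at about (12.5, 7.2) and moved to about (15.6, 8.6).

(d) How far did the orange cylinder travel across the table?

1.6

The orange cylinder moved from about (13.8, 5.3) to (12.4, 6.0), a distance of √(1.4² + 0.7²) ≈ 1.6.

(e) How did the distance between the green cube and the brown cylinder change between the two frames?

+6.1

The distance was about 4.1 in the first image and 10.2 in the second, so they moved 6.1 units further apart.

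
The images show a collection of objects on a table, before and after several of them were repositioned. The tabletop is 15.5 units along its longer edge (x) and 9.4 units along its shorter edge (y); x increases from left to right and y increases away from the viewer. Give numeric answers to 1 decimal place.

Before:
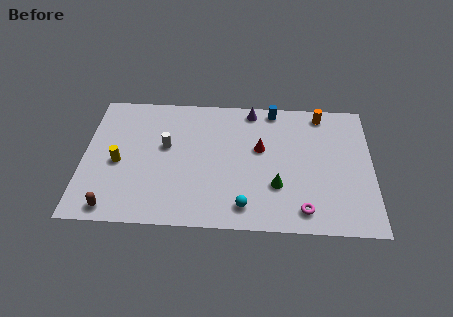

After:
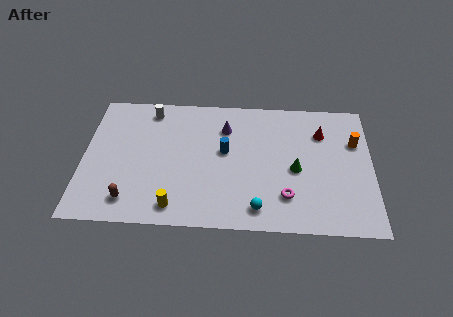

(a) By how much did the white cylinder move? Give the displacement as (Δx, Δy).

(-0.9, 2.6)

From the two frames, the white cylinder sits at roughly (4.4, 5.5) before and (3.5, 8.1) after.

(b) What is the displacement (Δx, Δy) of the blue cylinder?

(-2.6, -3.2)

The blue cylinder was at about (10.2, 8.5) and moved to about (7.6, 5.3).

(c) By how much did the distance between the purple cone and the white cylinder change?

-1.2

They were about 5.4 units apart before and 4.2 after — 1.2 units closer together.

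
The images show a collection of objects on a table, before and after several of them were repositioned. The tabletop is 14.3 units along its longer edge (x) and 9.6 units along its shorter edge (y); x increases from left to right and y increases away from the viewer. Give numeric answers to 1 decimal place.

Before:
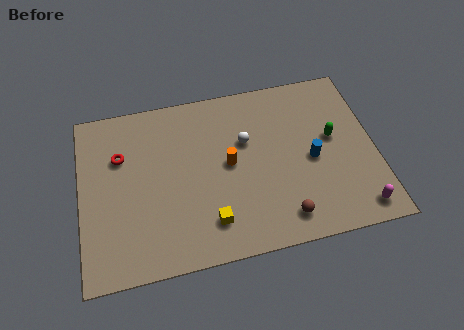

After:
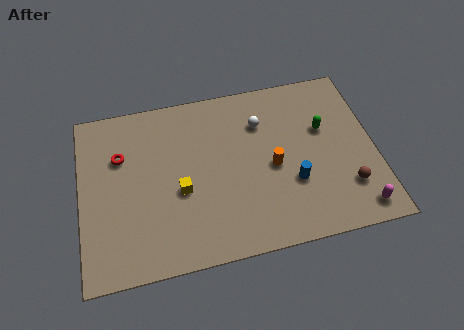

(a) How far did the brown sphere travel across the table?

3.4

From (9.6, 1.5) to (12.8, 2.5), the brown sphere covered √(3.2² + 1.0²) ≈ 3.4 units.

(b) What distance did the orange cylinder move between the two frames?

2.2

The orange cylinder was near (7.2, 5.0) before and (9.3, 4.4) after, so it travelled √(2.1² + 0.6²) ≈ 2.2 units.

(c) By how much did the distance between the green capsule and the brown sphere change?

-1.1

The distance was about 4.7 in the first image and 3.6 in the second, so they moved 1.1 units closer together.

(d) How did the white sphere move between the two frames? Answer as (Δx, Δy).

(0.8, 0.9)

The white sphere was at about (8.1, 6.1) and moved to about (8.9, 7.0).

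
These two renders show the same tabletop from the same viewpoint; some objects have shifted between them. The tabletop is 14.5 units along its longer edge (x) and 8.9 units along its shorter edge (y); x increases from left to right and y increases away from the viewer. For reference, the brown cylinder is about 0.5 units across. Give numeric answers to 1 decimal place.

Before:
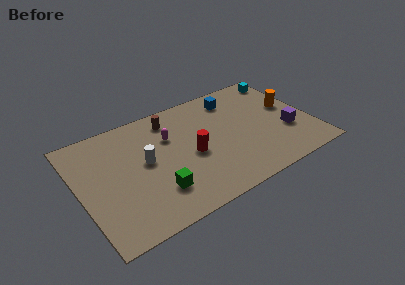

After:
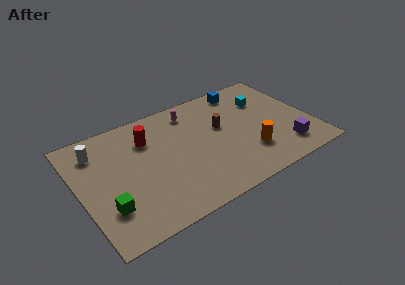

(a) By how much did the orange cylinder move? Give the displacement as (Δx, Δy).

(-3.1, -2.6)

The orange cylinder was at about (13.4, 5.1) and moved to about (10.3, 2.5).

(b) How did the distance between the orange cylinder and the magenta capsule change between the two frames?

-2.0

Before: roughly 7.7 units apart; after: 5.7. That's 2.0 units closer together.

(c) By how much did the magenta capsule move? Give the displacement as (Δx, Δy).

(1.6, 1.4)

From the two frames, the magenta capsule sits at roughly (5.8, 6.0) before and (7.4, 7.4) after.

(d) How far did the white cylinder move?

3.5

From (4.1, 4.8) to (1.4, 7.0), the white cylinder covered √(2.7² + 2.2²) ≈ 3.5 units.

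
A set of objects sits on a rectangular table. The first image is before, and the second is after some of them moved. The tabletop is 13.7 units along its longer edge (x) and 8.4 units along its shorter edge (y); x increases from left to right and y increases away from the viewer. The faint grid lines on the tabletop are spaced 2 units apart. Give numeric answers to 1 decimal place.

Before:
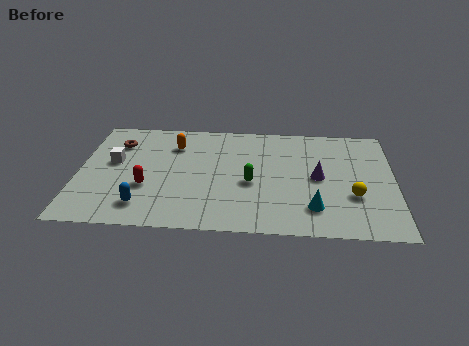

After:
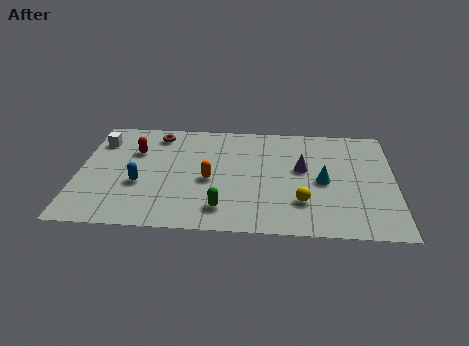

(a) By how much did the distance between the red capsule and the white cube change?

-0.6

They were about 2.3 units apart before and 1.7 after — 0.6 units closer together.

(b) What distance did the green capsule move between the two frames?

2.3

The green capsule moved from about (7.5, 3.6) to (6.3, 1.6), a distance of √(1.2² + 2.0²) ≈ 2.3.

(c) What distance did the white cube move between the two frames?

1.7

The white cube moved from about (1.5, 4.8) to (0.8, 6.4), a distance of √(0.7² + 1.6²) ≈ 1.7.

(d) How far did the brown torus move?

1.9

The brown torus was near (1.6, 6.3) before and (3.3, 7.1) after, so it travelled √(1.7² + 0.8²) ≈ 1.9 units.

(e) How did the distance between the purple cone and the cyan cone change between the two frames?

-1.0

The distance was about 2.3 in the first image and 1.3 in the second, so they moved 1.0 units closer together.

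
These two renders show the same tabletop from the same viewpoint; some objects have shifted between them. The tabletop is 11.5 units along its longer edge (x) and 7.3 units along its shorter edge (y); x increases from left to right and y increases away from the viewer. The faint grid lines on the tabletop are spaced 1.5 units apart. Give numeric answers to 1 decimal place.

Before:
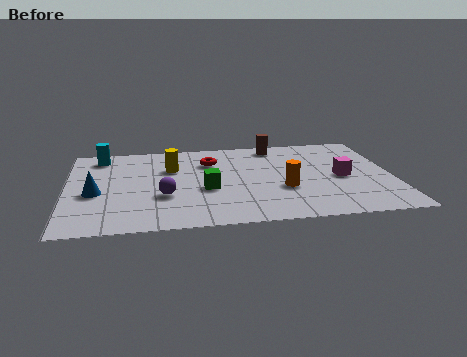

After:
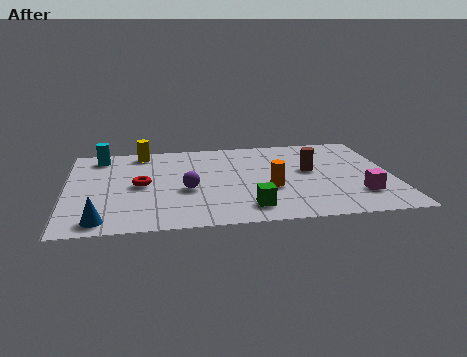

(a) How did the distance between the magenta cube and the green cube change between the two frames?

-0.9

Before: roughly 4.8 units apart; after: 3.9. That's 0.9 units closer together.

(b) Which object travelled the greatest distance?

the red torus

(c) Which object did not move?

the cyan cylinder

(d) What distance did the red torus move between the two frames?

3.0

The red torus moved from about (5.1, 5.3) to (2.6, 3.6), a distance of √(2.5² + 1.7²) ≈ 3.0.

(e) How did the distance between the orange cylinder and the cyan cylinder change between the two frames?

-0.5

They were about 7.3 units apart before and 6.8 after — 0.5 units closer together.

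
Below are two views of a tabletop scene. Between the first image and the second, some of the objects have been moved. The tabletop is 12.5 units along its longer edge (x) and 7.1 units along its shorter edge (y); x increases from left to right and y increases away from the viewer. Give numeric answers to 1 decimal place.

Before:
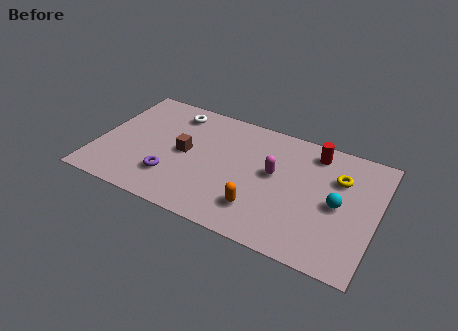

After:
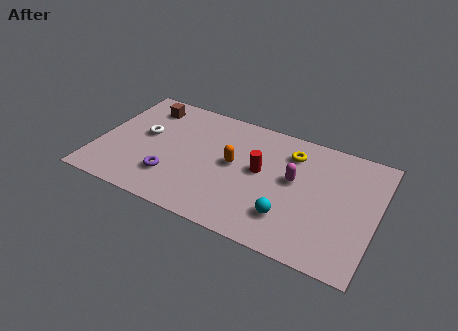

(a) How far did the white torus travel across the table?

2.2

From (3.1, 5.9) to (2.0, 4.0), the white torus covered √(1.1² + 1.9²) ≈ 2.2 units.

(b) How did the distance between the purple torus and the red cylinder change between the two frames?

-3.0

Before: roughly 7.3 units apart; after: 4.3. That's 3.0 units closer together.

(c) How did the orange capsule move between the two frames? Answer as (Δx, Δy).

(-1.4, 2.1)

From the two frames, the orange capsule sits at roughly (7.5, 1.7) before and (6.1, 3.8) after.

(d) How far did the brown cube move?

3.0

The brown cube was near (3.9, 3.6) before and (1.8, 5.8) after, so it travelled √(2.1² + 2.2²) ≈ 3.0 units.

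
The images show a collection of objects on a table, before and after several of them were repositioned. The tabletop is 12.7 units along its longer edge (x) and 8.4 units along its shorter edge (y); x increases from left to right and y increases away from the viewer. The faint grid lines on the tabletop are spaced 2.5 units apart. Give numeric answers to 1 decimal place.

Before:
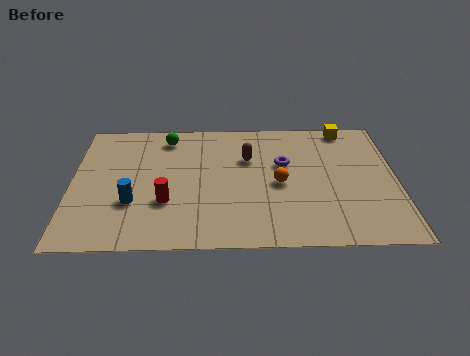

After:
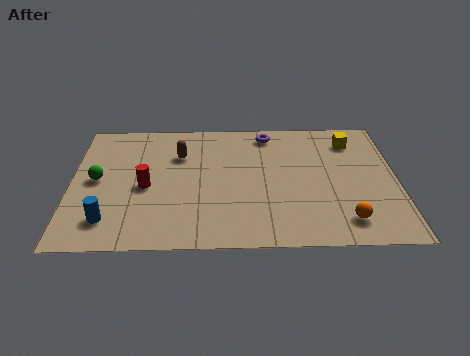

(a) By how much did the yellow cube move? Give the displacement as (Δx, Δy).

(0.2, -0.9)

From the two frames, the yellow cube sits at roughly (10.8, 7.6) before and (11.0, 6.7) after.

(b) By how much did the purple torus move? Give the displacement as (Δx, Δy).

(-0.6, 2.1)

From the two frames, the purple torus sits at roughly (8.3, 5.2) before and (7.7, 7.3) after.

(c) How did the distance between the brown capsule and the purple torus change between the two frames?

+2.3

They were about 1.5 units apart before and 3.8 after — 2.3 units further apart.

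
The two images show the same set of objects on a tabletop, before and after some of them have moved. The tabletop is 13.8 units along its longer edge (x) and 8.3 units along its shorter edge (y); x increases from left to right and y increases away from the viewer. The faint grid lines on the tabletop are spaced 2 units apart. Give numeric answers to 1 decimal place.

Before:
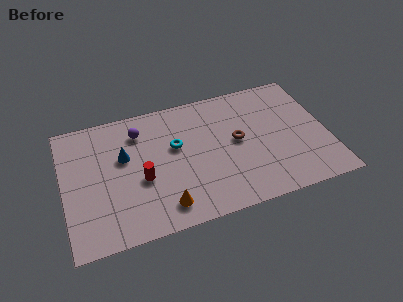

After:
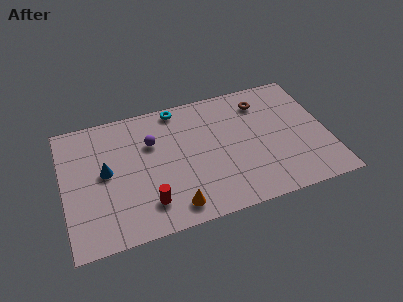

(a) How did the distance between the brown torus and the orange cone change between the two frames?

+2.3

The distance was about 5.1 in the first image and 7.4 in the second, so they moved 2.3 units further apart.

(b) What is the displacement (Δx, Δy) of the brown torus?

(1.5, 2.2)

The brown torus started near (9.1, 4.4) and ended near (10.6, 6.6).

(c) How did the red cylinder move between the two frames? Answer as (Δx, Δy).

(0.2, -1.6)

From the two frames, the red cylinder sits at roughly (4.0, 3.4) before and (4.2, 1.8) after.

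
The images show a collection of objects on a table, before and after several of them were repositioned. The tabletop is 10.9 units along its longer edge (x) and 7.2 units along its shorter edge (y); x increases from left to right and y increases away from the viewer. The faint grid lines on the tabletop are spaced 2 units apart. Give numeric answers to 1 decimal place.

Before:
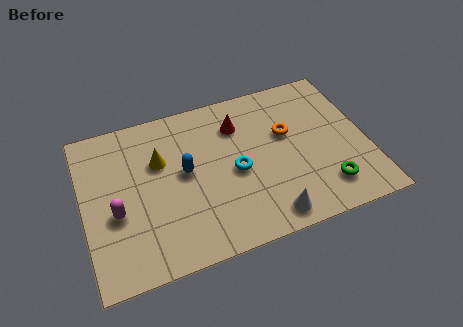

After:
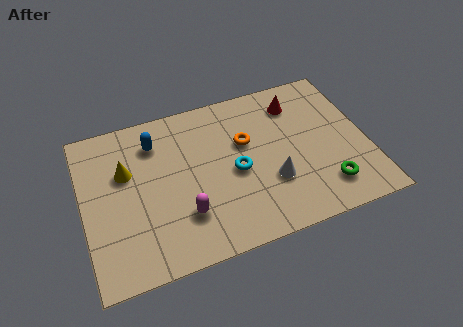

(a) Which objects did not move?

the green torus and the cyan torus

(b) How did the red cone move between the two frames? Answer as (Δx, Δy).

(2.3, 0.3)

The red cone started near (6.1, 5.4) and ended near (8.4, 5.7).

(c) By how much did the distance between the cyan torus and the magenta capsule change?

-2.1

The distance was about 4.6 in the first image and 2.5 in the second, so they moved 2.1 units closer together.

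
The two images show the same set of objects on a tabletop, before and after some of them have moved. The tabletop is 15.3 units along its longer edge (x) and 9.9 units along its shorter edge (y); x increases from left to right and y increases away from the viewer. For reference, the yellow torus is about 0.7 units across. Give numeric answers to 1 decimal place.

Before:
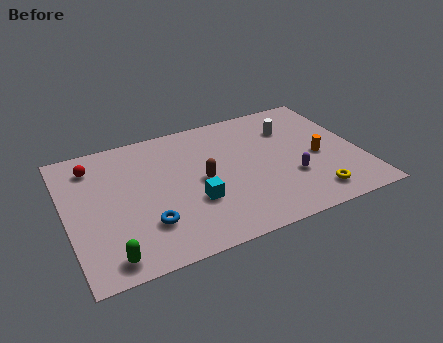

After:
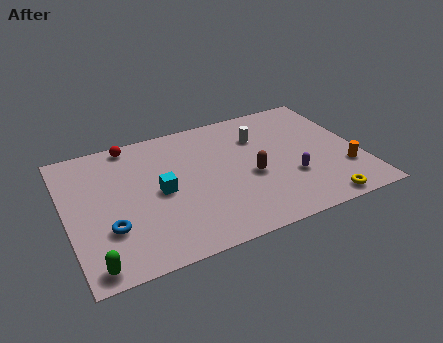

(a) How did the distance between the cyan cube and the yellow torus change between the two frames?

+2.5

Before: roughly 6.3 units apart; after: 8.8. That's 2.5 units further apart.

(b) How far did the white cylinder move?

1.7

The white cylinder moved from about (12.0, 7.2) to (10.3, 7.1), a distance of √(1.7² + 0.1²) ≈ 1.7.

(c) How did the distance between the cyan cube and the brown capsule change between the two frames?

+3.2

They were about 1.5 units apart before and 4.7 after — 3.2 units further apart.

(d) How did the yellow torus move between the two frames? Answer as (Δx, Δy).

(0.3, -0.7)

From the two frames, the yellow torus sits at roughly (12.4, 1.6) before and (12.7, 0.9) after.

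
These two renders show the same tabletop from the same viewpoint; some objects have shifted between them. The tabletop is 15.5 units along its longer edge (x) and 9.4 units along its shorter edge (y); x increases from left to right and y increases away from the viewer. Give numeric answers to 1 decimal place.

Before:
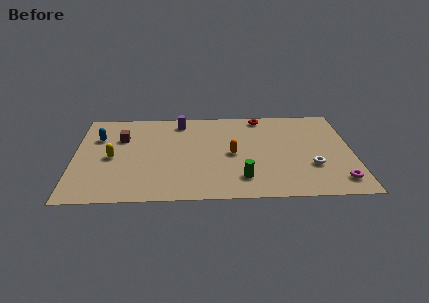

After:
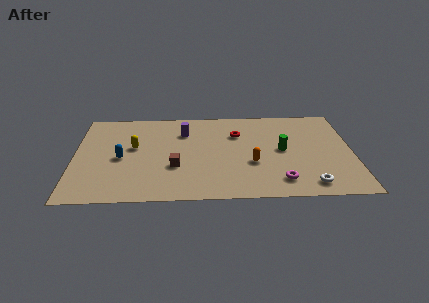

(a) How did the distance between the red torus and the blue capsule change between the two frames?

-2.5

Before: roughly 9.4 units apart; after: 6.9. That's 2.5 units closer together.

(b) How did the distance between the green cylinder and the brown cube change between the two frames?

-1.8

They were about 8.0 units apart before and 6.2 after — 1.8 units closer together.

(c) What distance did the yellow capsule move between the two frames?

1.6

From (2.1, 4.4) to (3.3, 5.4), the yellow capsule covered √(1.2² + 1.0²) ≈ 1.6 units.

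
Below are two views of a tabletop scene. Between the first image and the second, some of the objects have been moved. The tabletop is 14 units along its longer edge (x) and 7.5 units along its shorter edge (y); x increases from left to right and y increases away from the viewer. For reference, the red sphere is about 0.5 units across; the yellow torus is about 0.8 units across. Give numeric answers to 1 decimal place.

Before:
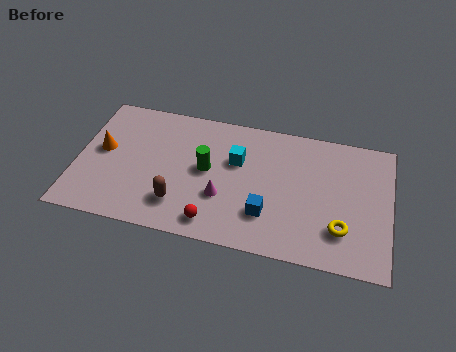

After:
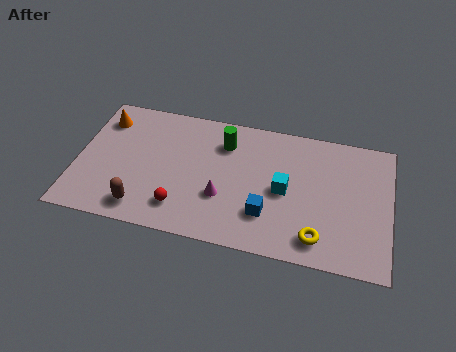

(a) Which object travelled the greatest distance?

the cyan cube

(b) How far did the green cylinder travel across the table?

1.8

The green cylinder moved from about (5.8, 4.0) to (6.5, 5.7), a distance of √(0.7² + 1.7²) ≈ 1.8.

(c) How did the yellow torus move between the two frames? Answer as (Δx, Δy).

(-1.0, -0.7)

The yellow torus started near (11.9, 2.0) and ended near (10.9, 1.3).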